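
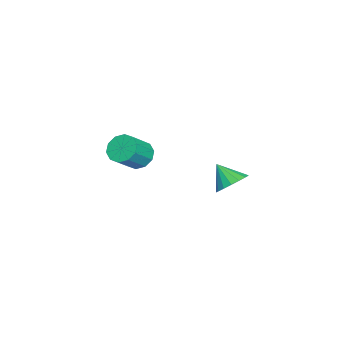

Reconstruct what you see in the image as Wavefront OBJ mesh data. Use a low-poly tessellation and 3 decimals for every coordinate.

v -1.135 -2.414 1.478
v -0.619 -2.019 1.168
v 0.25 -2.491 2.011
v -0.265 -2.886 2.322
v -0.802 -1.776 1.492
v 0.067 -2.247 2.336
v -1.112 -1.776 1.811
v -0.243 -2.248 2.655
v -1.431 -2.021 2.003
v -0.561 -2.492 2.847
v -1.636 -2.415 1.995
v -0.767 -2.887 2.838
v -1.65 -2.809 1.789
v -0.781 -3.281 2.632
v -1.467 -3.053 1.464
v -0.598 -3.524 2.308
v -1.157 -3.052 1.145
v -0.288 -3.524 1.989
v -0.839 -2.808 0.953
v 0.031 -3.279 1.797
v -0.633 -2.413 0.962
v 0.236 -2.885 1.805
v 3.609 2.327 3.41
v 4.033 2.656 3.89
v 3.271 1.653 4.17
v 3.736 2.828 3.911
v 3.409 2.886 3.817
v 3.128 2.816 3.629
v 2.958 2.633 3.392
v 2.937 2.381 3.159
v 3.069 2.116 2.983
v 3.326 1.899 2.905
v 3.647 1.78 2.943
v 3.96 1.787 3.088
v 4.192 1.917 3.307
v 4.291 2.141 3.549
v 4.233 2.407 3.76
f 2 1 5
f 2 5 3
f 3 5 6
f 3 6 4
f 5 1 7
f 5 7 6
f 6 7 8
f 6 8 4
f 7 1 9
f 7 9 8
f 8 9 10
f 8 10 4
f 9 1 11
f 9 11 10
f 10 11 12
f 10 12 4
f 11 1 13
f 11 13 12
f 12 13 14
f 12 14 4
f 13 1 15
f 13 15 14
f 14 15 16
f 14 16 4
f 15 1 17
f 15 17 16
f 16 17 18
f 16 18 4
f 17 1 19
f 17 19 18
f 18 19 20
f 18 20 4
f 19 1 21
f 19 21 20
f 20 21 22
f 20 22 4
f 21 1 2
f 21 2 22
f 22 2 3
f 22 3 4
f 24 23 26
f 24 26 25
f 26 23 27
f 26 27 25
f 27 23 28
f 27 28 25
f 28 23 29
f 28 29 25
f 29 23 30
f 29 30 25
f 30 23 31
f 30 31 25
f 31 23 32
f 31 32 25
f 32 23 33
f 32 33 25
f 33 23 34
f 33 34 25
f 34 23 35
f 34 35 25
f 35 23 36
f 35 36 25
f 36 23 37
f 36 37 25
f 37 23 24
f 37 24 25



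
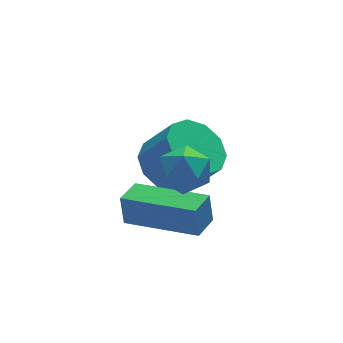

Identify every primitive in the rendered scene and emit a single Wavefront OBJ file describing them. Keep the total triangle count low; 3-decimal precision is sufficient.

v 2.791 1.291 -2.122
v 3.612 1.681 -2.396
v 4.231 1.139 -1.313
v 3.409 0.749 -1.038
v 3.337 2.064 -2.047
v 3.956 1.523 -0.964
v 2.853 2.152 -1.727
v 3.472 1.611 -0.643
v 2.345 1.912 -1.557
v 2.964 1.37 -0.474
v 2.008 1.433 -1.603
v 2.626 0.892 -0.52
v 1.969 0.901 -1.847
v 2.588 0.359 -0.764
v 2.244 0.517 -2.196
v 2.863 -0.024 -1.113
v 2.728 0.429 -2.517
v 3.347 -0.112 -1.433
v 3.236 0.67 -2.686
v 3.855 0.128 -1.603
v 3.574 1.148 -2.64
v 4.192 0.607 -1.557
v 2.549 -0.679 0.514
v 2.923 -0.826 -0.14
v 1.697 -1.534 0.22
v 2.071 -1.681 -0.434
v 2.383 -1.879 0.239
v 2.909 -1.35 0.421
v 1.711 -1.01 -0.341
v 2.237 -0.481 -0.159
v 2.405 -1.031 -0.668
v 2.82 -1.568 -0.31
v 1.8 -0.792 0.39
v 2.215 -1.329 0.748
v 0.884 -0.641 -2.143
v 0.853 -0.471 -1.27
v 1.488 -0.078 -2.231
v 1.457 0.091 -1.358
v 2.323 -2.131 -1.802
v 2.292 -1.962 -0.929
v 2.927 -1.569 -1.89
v 2.896 -1.399 -1.017
f 2 1 5
f 2 5 3
f 3 5 6
f 3 6 4
f 5 1 7
f 5 7 6
f 6 7 8
f 6 8 4
f 7 1 9
f 7 9 8
f 8 9 10
f 8 10 4
f 9 1 11
f 9 11 10
f 10 11 12
f 10 12 4
f 11 1 13
f 11 13 12
f 12 13 14
f 12 14 4
f 13 1 15
f 13 15 14
f 14 15 16
f 14 16 4
f 15 1 17
f 15 17 16
f 16 17 18
f 16 18 4
f 17 1 19
f 17 19 18
f 18 19 20
f 18 20 4
f 19 1 21
f 19 21 20
f 20 21 22
f 20 22 4
f 21 1 2
f 21 2 22
f 22 2 3
f 22 3 4
f 23 34 28
f 23 28 24
f 23 24 30
f 23 30 33
f 23 33 34
f 24 28 32
f 28 34 27
f 34 33 25
f 33 30 29
f 30 24 31
f 26 32 27
f 26 27 25
f 26 25 29
f 26 29 31
f 26 31 32
f 27 32 28
f 25 27 34
f 29 25 33
f 31 29 30
f 32 31 24
f 36 38 35
f 39 36 35
f 35 38 37
f 37 39 35
f 36 42 38
f 40 36 39
f 40 42 36
f 38 42 37
f 41 39 37
f 37 42 41
f 41 40 39
f 42 40 41



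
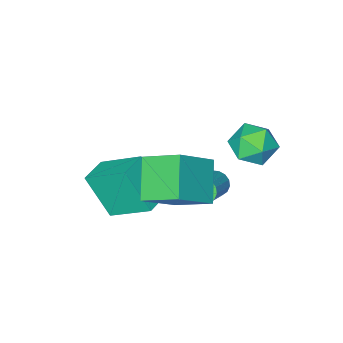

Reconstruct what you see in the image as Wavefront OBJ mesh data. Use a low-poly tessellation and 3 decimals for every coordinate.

v 2.462 -0.169 -0.447
v 1.501 -1.324 0.749
v 1.779 1.245 0.371
v 0.818 0.09 1.566
v 4.082 -0.15 0.874
v 3.121 -1.305 2.069
v 3.399 1.264 1.691
v 2.438 0.109 2.887
v -1.448 0.412 2.338
v -0.76 1.022 1.828
v -1.38 -0.722 1.072
v -0.692 -0.112 0.562
v -0.407 -0.598 1.45
v -0.449 0.103 2.232
v -1.691 0.197 0.668
v -1.733 0.898 1.45
v -0.91 0.889 0.796
v -0.116 0.398 1.28
v -2.024 -0.098 1.62
v -1.23 -0.589 2.104
v -0.991 -1.994 -2.737
v -0.646 -2.003 -3.252
v 0.556 -1.354 -2.458
v 0.211 -1.346 -1.943
v -0.782 -1.739 -3.262
v 0.42 -1.09 -2.468
v -0.966 -1.534 -3.151
v 0.236 -0.885 -2.357
v -1.155 -1.434 -2.946
v 0.047 -0.786 -2.152
v -1.307 -1.463 -2.692
v -0.105 -0.814 -1.899
v -1.387 -1.613 -2.449
v -0.184 -0.965 -1.655
v -1.375 -1.851 -2.272
v -0.173 -1.202 -1.478
v -1.276 -2.122 -2.201
v -0.074 -1.473 -1.407
v -1.112 -2.363 -2.253
v 0.091 -1.714 -1.459
v -0.919 -2.52 -2.416
v 0.283 -1.871 -1.622
v -0.744 -2.556 -2.652
v 0.459 -1.908 -1.858
v -0.625 -2.464 -2.908
v 0.578 -1.816 -2.114
v -0.589 -2.264 -3.125
v 0.613 -1.616 -2.331
v 2.312 -5.128 -1.757
v 1.529 -3.499 -0.592
v 1.929 -4.01 -3.577
v 1.147 -2.381 -2.411
v 3.473 -4.619 -1.689
v 2.691 -2.99 -0.523
v 3.091 -3.501 -3.508
v 2.308 -1.872 -2.343
f 2 4 1
f 5 2 1
f 1 4 3
f 3 5 1
f 2 8 4
f 6 2 5
f 6 8 2
f 4 8 3
f 7 5 3
f 3 8 7
f 7 6 5
f 8 6 7
f 9 20 14
f 9 14 10
f 9 10 16
f 9 16 19
f 9 19 20
f 10 14 18
f 14 20 13
f 20 19 11
f 19 16 15
f 16 10 17
f 12 18 13
f 12 13 11
f 12 11 15
f 12 15 17
f 12 17 18
f 13 18 14
f 11 13 20
f 15 11 19
f 17 15 16
f 18 17 10
f 22 21 25
f 22 25 23
f 23 25 26
f 23 26 24
f 25 21 27
f 25 27 26
f 26 27 28
f 26 28 24
f 27 21 29
f 27 29 28
f 28 29 30
f 28 30 24
f 29 21 31
f 29 31 30
f 30 31 32
f 30 32 24
f 31 21 33
f 31 33 32
f 32 33 34
f 32 34 24
f 33 21 35
f 33 35 34
f 34 35 36
f 34 36 24
f 35 21 37
f 35 37 36
f 36 37 38
f 36 38 24
f 37 21 39
f 37 39 38
f 38 39 40
f 38 40 24
f 39 21 41
f 39 41 40
f 40 41 42
f 40 42 24
f 41 21 43
f 41 43 42
f 42 43 44
f 42 44 24
f 43 21 45
f 43 45 44
f 44 45 46
f 44 46 24
f 45 21 47
f 45 47 46
f 46 47 48
f 46 48 24
f 47 21 22
f 47 22 48
f 48 22 23
f 48 23 24
f 50 52 49
f 53 50 49
f 49 52 51
f 51 53 49
f 50 56 52
f 54 50 53
f 54 56 50
f 52 56 51
f 55 53 51
f 51 56 55
f 55 54 53
f 56 54 55



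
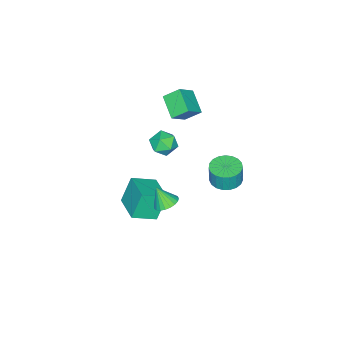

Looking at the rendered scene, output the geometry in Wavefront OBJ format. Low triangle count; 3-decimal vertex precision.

v -2.146 -2.237 4.304
v -2.686 -1.36 5.113
v -3.321 -2.071 3.339
v -3.861 -1.194 4.148
v -1.299 -0.966 3.492
v -1.839 -0.089 4.301
v -2.474 -0.8 2.527
v -3.014 0.077 3.336
v -2.786 -1.987 0.017
v -2.213 -1.422 0.627
v -1.447 -2.498 -0.767
v -0.874 -1.933 -0.157
v -1.351 -2.744 0.207
v -2.179 -2.429 0.692
v -1.481 -1.491 -0.832
v -2.309 -1.176 -0.347
v -1.407 -1.116 0.102
v -1.327 -1.89 0.745
v -2.333 -2.03 -0.885
v -2.253 -2.804 -0.242
v 1.018 -3.215 -4.513
v 0.222 -2.997 -2.669
v -0.257 -2.219 -5.181
v -1.052 -2.001 -3.337
v 2.212 -1.479 -4.203
v 1.417 -1.261 -2.359
v 0.938 -0.483 -4.871
v 0.142 -0.265 -3.027
v 2.451 1.379 -0.592
v 3.265 1.539 -0.569
v 2.549 0.701 0.652
v 3.133 1.815 -0.408
v 2.884 2.015 -0.279
v 2.559 2.105 -0.204
v 2.216 2.07 -0.196
v 1.913 1.915 -0.257
v 1.704 1.668 -0.376
v 1.623 1.371 -0.531
v 1.686 1.075 -0.698
v 1.881 0.832 -0.846
v 2.175 0.683 -0.95
v 2.516 0.655 -0.992
v 2.846 0.752 -0.965
v 3.108 0.958 -0.873
v 3.256 1.236 -0.733
v -2.475 2.357 -1.738
v -1.516 2.776 -1.822
v -1.406 2.803 -0.426
v -2.365 2.383 -0.342
v -1.77 3.131 -1.808
v -1.659 3.158 -0.413
v -2.145 3.352 -1.783
v -2.035 3.379 -0.388
v -2.578 3.402 -1.75
v -2.467 3.428 -0.354
v -2.992 3.27 -1.714
v -2.882 3.297 -0.319
v -3.318 2.981 -1.683
v -3.208 3.007 -0.288
v -3.498 2.583 -1.661
v -3.387 2.61 -0.266
v -3.5 2.147 -1.653
v -3.39 2.174 -0.257
v -3.326 1.747 -1.659
v -3.216 1.773 -0.263
v -3.005 1.452 -1.678
v -2.894 1.479 -0.283
v -2.592 1.313 -1.708
v -2.481 1.34 -0.313
v -2.158 1.356 -1.743
v -2.048 1.382 -0.348
v -1.78 1.571 -1.778
v -1.67 1.598 -0.382
v -1.522 1.922 -1.805
v -1.411 1.949 -0.409
v -1.428 2.348 -1.82
v -1.318 2.375 -0.425
f 2 4 1
f 5 2 1
f 1 4 3
f 3 5 1
f 2 8 4
f 6 2 5
f 6 8 2
f 4 8 3
f 7 5 3
f 3 8 7
f 7 6 5
f 8 6 7
f 9 20 14
f 9 14 10
f 9 10 16
f 9 16 19
f 9 19 20
f 10 14 18
f 14 20 13
f 20 19 11
f 19 16 15
f 16 10 17
f 12 18 13
f 12 13 11
f 12 11 15
f 12 15 17
f 12 17 18
f 13 18 14
f 11 13 20
f 15 11 19
f 17 15 16
f 18 17 10
f 22 24 21
f 25 22 21
f 21 24 23
f 23 25 21
f 22 28 24
f 26 22 25
f 26 28 22
f 24 28 23
f 27 25 23
f 23 28 27
f 27 26 25
f 28 26 27
f 30 29 32
f 30 32 31
f 32 29 33
f 32 33 31
f 33 29 34
f 33 34 31
f 34 29 35
f 34 35 31
f 35 29 36
f 35 36 31
f 36 29 37
f 36 37 31
f 37 29 38
f 37 38 31
f 38 29 39
f 38 39 31
f 39 29 40
f 39 40 31
f 40 29 41
f 40 41 31
f 41 29 42
f 41 42 31
f 42 29 43
f 42 43 31
f 43 29 44
f 43 44 31
f 44 29 45
f 44 45 31
f 45 29 30
f 45 30 31
f 47 46 50
f 47 50 48
f 48 50 51
f 48 51 49
f 50 46 52
f 50 52 51
f 51 52 53
f 51 53 49
f 52 46 54
f 52 54 53
f 53 54 55
f 53 55 49
f 54 46 56
f 54 56 55
f 55 56 57
f 55 57 49
f 56 46 58
f 56 58 57
f 57 58 59
f 57 59 49
f 58 46 60
f 58 60 59
f 59 60 61
f 59 61 49
f 60 46 62
f 60 62 61
f 61 62 63
f 61 63 49
f 62 46 64
f 62 64 63
f 63 64 65
f 63 65 49
f 64 46 66
f 64 66 65
f 65 66 67
f 65 67 49
f 66 46 68
f 66 68 67
f 67 68 69
f 67 69 49
f 68 46 70
f 68 70 69
f 69 70 71
f 69 71 49
f 70 46 72
f 70 72 71
f 71 72 73
f 71 73 49
f 72 46 74
f 72 74 73
f 73 74 75
f 73 75 49
f 74 46 76
f 74 76 75
f 75 76 77
f 75 77 49
f 76 46 47
f 76 47 77
f 77 47 48
f 77 48 49



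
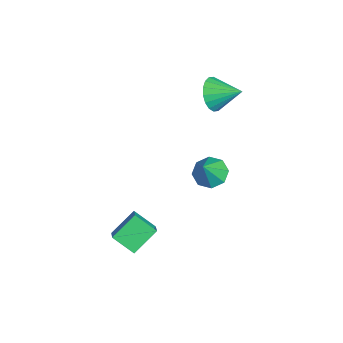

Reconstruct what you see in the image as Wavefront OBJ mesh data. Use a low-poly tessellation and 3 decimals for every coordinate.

v 1.946 -2.488 -3.484
v 1.314 -3.45 -2.705
v 1.336 -1.294 -2.504
v 0.704 -2.256 -1.725
v 2.936 -2.564 -2.775
v 2.304 -3.526 -1.996
v 2.326 -1.37 -1.795
v 1.694 -2.332 -1.016
v -3.429 2.231 -3.441
v -2.612 2.157 -3.959
v -2.551 1.689 -1.979
v -2.697 2.83 -3.658
v -3.211 3.153 -3.231
v -3.852 2.935 -2.926
v -4.246 2.306 -2.924
v -4.16 1.632 -3.224
v -3.647 1.31 -3.652
v -3.005 1.527 -3.957
v -3.144 2.285 3.28
v -2.599 2.431 2.419
v -2.416 3.575 3.96
v -2.975 2.682 2.345
v -3.385 2.855 2.457
v -3.747 2.914 2.732
v -3.99 2.849 3.115
v -4.065 2.672 3.531
v -3.958 2.419 3.898
v -3.689 2.139 4.142
v -3.313 1.888 4.215
v -2.903 1.715 4.104
v -2.541 1.655 3.829
v -2.299 1.721 3.445
v -2.223 1.897 3.029
v -2.331 2.151 2.663
f 2 4 1
f 5 2 1
f 1 4 3
f 3 5 1
f 2 8 4
f 6 2 5
f 6 8 2
f 4 8 3
f 7 5 3
f 3 8 7
f 7 6 5
f 8 6 7
f 10 9 12
f 10 12 11
f 12 9 13
f 12 13 11
f 13 9 14
f 13 14 11
f 14 9 15
f 14 15 11
f 15 9 16
f 15 16 11
f 16 9 17
f 16 17 11
f 17 9 18
f 17 18 11
f 18 9 10
f 18 10 11
f 20 19 22
f 20 22 21
f 22 19 23
f 22 23 21
f 23 19 24
f 23 24 21
f 24 19 25
f 24 25 21
f 25 19 26
f 25 26 21
f 26 19 27
f 26 27 21
f 27 19 28
f 27 28 21
f 28 19 29
f 28 29 21
f 29 19 30
f 29 30 21
f 30 19 31
f 30 31 21
f 31 19 32
f 31 32 21
f 32 19 33
f 32 33 21
f 33 19 34
f 33 34 21
f 34 19 20
f 34 20 21



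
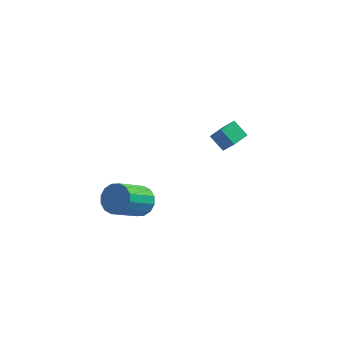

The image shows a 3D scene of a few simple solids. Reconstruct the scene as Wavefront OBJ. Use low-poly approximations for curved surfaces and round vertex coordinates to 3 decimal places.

v -3.369 -1.923 0.702
v -2.785 -2.518 0.606
v -3.766 -3.713 2.042
v -4.351 -3.117 2.138
v -2.633 -2.262 0.922
v -3.614 -3.457 2.358
v -2.679 -1.915 1.18
v -3.66 -3.11 2.616
v -2.909 -1.57 1.31
v -3.89 -2.764 2.746
v -3.263 -1.319 1.277
v -4.244 -2.514 2.713
v -3.646 -1.23 1.089
v -4.627 -2.425 2.525
v -3.954 -1.327 0.798
v -4.935 -2.522 2.234
v -4.106 -1.583 0.482
v -5.087 -2.778 1.918
v -4.06 -1.93 0.224
v -5.041 -3.125 1.66
v -3.83 -2.276 0.094
v -4.811 -3.47 1.53
v -3.476 -2.526 0.127
v -4.457 -3.721 1.563
v -3.093 -2.615 0.315
v -4.074 -3.81 1.751
v 0.687 2.448 1.136
v -0.024 2.955 1.719
v 0.09 3.003 -0.075
v -0.622 3.51 0.508
v 1.262 3.19 1.192
v 0.55 3.697 1.775
v 0.664 3.745 -0.019
v -0.047 4.252 0.564
f 2 1 5
f 2 5 3
f 3 5 6
f 3 6 4
f 5 1 7
f 5 7 6
f 6 7 8
f 6 8 4
f 7 1 9
f 7 9 8
f 8 9 10
f 8 10 4
f 9 1 11
f 9 11 10
f 10 11 12
f 10 12 4
f 11 1 13
f 11 13 12
f 12 13 14
f 12 14 4
f 13 1 15
f 13 15 14
f 14 15 16
f 14 16 4
f 15 1 17
f 15 17 16
f 16 17 18
f 16 18 4
f 17 1 19
f 17 19 18
f 18 19 20
f 18 20 4
f 19 1 21
f 19 21 20
f 20 21 22
f 20 22 4
f 21 1 23
f 21 23 22
f 22 23 24
f 22 24 4
f 23 1 25
f 23 25 24
f 24 25 26
f 24 26 4
f 25 1 2
f 25 2 26
f 26 2 3
f 26 3 4
f 28 30 27
f 31 28 27
f 27 30 29
f 29 31 27
f 28 34 30
f 32 28 31
f 32 34 28
f 30 34 29
f 33 31 29
f 29 34 33
f 33 32 31
f 34 32 33



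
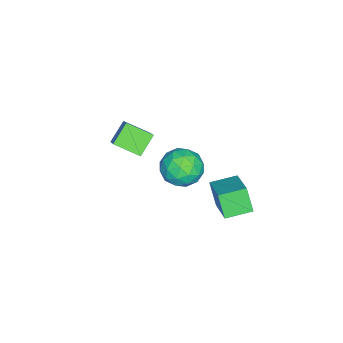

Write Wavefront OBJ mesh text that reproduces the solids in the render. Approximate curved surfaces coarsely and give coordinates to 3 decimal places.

v -0.14 1.587 -1.522
v -0.551 1.118 -0.381
v -0.888 2.649 -1.355
v -1.3 2.18 -0.214
v 1.36 2.5 -0.606
v 0.948 2.031 0.535
v 0.611 3.562 -0.439
v 0.2 3.093 0.702
v -1.08 -3.825 0.4
v -2.018 -3.551 1.179
v -1.193 -2.566 -0.179
v -2.131 -2.292 0.601
v -0.109 -3.288 1.379
v -1.047 -3.014 2.159
v -0.222 -2.029 0.801
v -1.16 -1.755 1.58
v 1.691 1.218 3.916
v 2.625 1.252 3.484
v 1.195 0.128 2.756
v 2.129 0.162 2.324
v 2.005 -0.277 3.248
v 2.312 0.397 3.965
v 1.508 0.983 2.275
v 1.815 1.657 2.992
v 2.513 1.107 2.47
v 2.82 0.329 3.071
v 1 1.051 3.169
v 1.307 0.273 3.77
v 2.202 1.331 3.802
v 1.618 0.049 2.438
v 1.545 -0.209 2.981
v 2.095 -0.189 2.727
v 2.017 0.828 4.084
v 2.566 0.848 3.83
v 2.202 -0.051 3.692
v 1.254 0.532 2.41
v 1.803 0.552 2.156
v 1.725 1.569 3.513
v 2.275 1.589 3.259
v 1.618 1.431 2.548
v 2.685 1.266 2.952
v 2.393 0.625 2.27
v 2.028 1.108 2.241
v 2.208 1.504 2.663
v 2.865 0.808 3.305
v 2.574 0.167 2.623
v 2.5 -0.091 3.166
v 2.681 0.305 3.587
v 2.799 0.723 2.709
v 1.246 1.213 3.617
v 0.955 0.572 2.935
v 1.139 1.075 2.653
v 1.32 1.471 3.074
v 1.427 0.755 3.97
v 1.135 0.114 3.288
v 1.612 -0.124 3.577
v 1.792 0.272 3.999
v 1.021 0.657 3.531
f 2 4 1
f 5 2 1
f 1 4 3
f 3 5 1
f 2 8 4
f 6 2 5
f 6 8 2
f 4 8 3
f 7 5 3
f 3 8 7
f 7 6 5
f 8 6 7
f 10 12 9
f 13 10 9
f 9 12 11
f 11 13 9
f 10 16 12
f 14 10 13
f 14 16 10
f 12 16 11
f 15 13 11
f 11 16 15
f 15 14 13
f 16 14 15
f 17 54 33
f 54 28 57
f 33 57 22
f 54 57 33
f 17 33 29
f 33 22 34
f 29 34 18
f 33 34 29
f 17 29 38
f 29 18 39
f 38 39 24
f 29 39 38
f 17 38 50
f 38 24 53
f 50 53 27
f 38 53 50
f 17 50 54
f 50 27 58
f 54 58 28
f 50 58 54
f 18 34 45
f 34 22 48
f 45 48 26
f 34 48 45
f 22 57 35
f 57 28 56
f 35 56 21
f 57 56 35
f 28 58 55
f 58 27 51
f 55 51 19
f 58 51 55
f 27 53 52
f 53 24 40
f 52 40 23
f 53 40 52
f 24 39 44
f 39 18 41
f 44 41 25
f 39 41 44
f 20 46 32
f 46 26 47
f 32 47 21
f 46 47 32
f 20 32 30
f 32 21 31
f 30 31 19
f 32 31 30
f 20 30 37
f 30 19 36
f 37 36 23
f 30 36 37
f 20 37 42
f 37 23 43
f 42 43 25
f 37 43 42
f 20 42 46
f 42 25 49
f 46 49 26
f 42 49 46
f 21 47 35
f 47 26 48
f 35 48 22
f 47 48 35
f 19 31 55
f 31 21 56
f 55 56 28
f 31 56 55
f 23 36 52
f 36 19 51
f 52 51 27
f 36 51 52
f 25 43 44
f 43 23 40
f 44 40 24
f 43 40 44
f 26 49 45
f 49 25 41
f 45 41 18
f 49 41 45



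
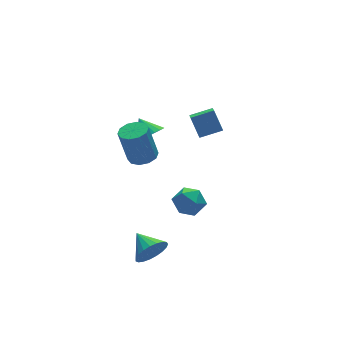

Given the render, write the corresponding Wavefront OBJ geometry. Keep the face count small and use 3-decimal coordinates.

v -2.089 0.21 0.027
v -1.381 0.39 0.141
v -1.742 0.651 1.967
v -2.451 0.47 1.853
v -1.61 0.773 0.041
v -1.971 1.034 1.867
v -2.023 0.941 -0.064
v -2.384 1.202 1.762
v -2.46 0.829 -0.135
v -2.822 1.09 1.691
v -2.757 0.481 -0.144
v -3.118 0.742 1.683
v -2.798 0.029 -0.087
v -3.159 0.29 1.739
v -2.569 -0.354 0.013
v -2.93 -0.093 1.839
v -2.156 -0.522 0.118
v -2.517 -0.261 1.944
v -1.718 -0.41 0.189
v -2.08 -0.149 2.015
v -1.422 -0.062 0.197
v -1.783 0.199 2.024
v -1.025 -1.378 -3.42
v -0.504 -0.704 -3.188
v -0.536 -2.136 -2.312
v -0.015 -1.462 -2.08
v -0.891 -1.392 -1.997
v -1.194 -0.923 -2.682
v 0.154 -1.917 -2.818
v -0.149 -1.448 -3.503
v 0.224 -1.037 -2.817
v -0.421 -0.712 -2.309
v -0.619 -2.128 -3.191
v -1.264 -1.803 -2.683
v 2.165 2.636 -1.981
v 1.695 1.649 -1.258
v 2.079 3.387 -1.01
v 1.609 2.4 -0.288
v 3.291 2.34 -1.652
v 2.821 1.353 -0.93
v 3.205 3.091 -0.682
v 2.735 2.104 0.041
v -3.69 -3.732 -3.159
v -3.289 -3.441 -3.874
v -3.83 -2.508 -2.741
v -3.635 -3.446 -3.979
v -3.991 -3.499 -3.941
v -4.295 -3.593 -3.768
v -4.494 -3.711 -3.49
v -4.554 -3.832 -3.154
v -4.464 -3.936 -2.82
v -4.241 -4.005 -2.543
v -3.922 -4.026 -2.374
v -3.563 -3.996 -2.34
v -3.226 -3.921 -2.447
v -2.969 -3.813 -2.678
v -2.837 -3.69 -2.991
v -2.852 -3.575 -3.334
v -3.012 -3.487 -3.646
v -0.97 1.62 0.071
v -0.412 1.367 0.521
v -1.17 2.42 0.769
v -0.252 1.584 0.317
v -0.234 1.809 0.065
v -0.362 1.996 -0.186
v -0.61 2.109 -0.386
v -0.93 2.125 -0.496
v -1.258 2.041 -0.493
v -1.528 1.873 -0.379
v -1.688 1.656 -0.175
v -1.706 1.431 0.077
v -1.579 1.244 0.328
v -1.33 1.131 0.528
v -1.011 1.115 0.638
v -0.683 1.2 0.635
f 2 1 5
f 2 5 3
f 3 5 6
f 3 6 4
f 5 1 7
f 5 7 6
f 6 7 8
f 6 8 4
f 7 1 9
f 7 9 8
f 8 9 10
f 8 10 4
f 9 1 11
f 9 11 10
f 10 11 12
f 10 12 4
f 11 1 13
f 11 13 12
f 12 13 14
f 12 14 4
f 13 1 15
f 13 15 14
f 14 15 16
f 14 16 4
f 15 1 17
f 15 17 16
f 16 17 18
f 16 18 4
f 17 1 19
f 17 19 18
f 18 19 20
f 18 20 4
f 19 1 21
f 19 21 20
f 20 21 22
f 20 22 4
f 21 1 2
f 21 2 22
f 22 2 3
f 22 3 4
f 23 34 28
f 23 28 24
f 23 24 30
f 23 30 33
f 23 33 34
f 24 28 32
f 28 34 27
f 34 33 25
f 33 30 29
f 30 24 31
f 26 32 27
f 26 27 25
f 26 25 29
f 26 29 31
f 26 31 32
f 27 32 28
f 25 27 34
f 29 25 33
f 31 29 30
f 32 31 24
f 36 38 35
f 39 36 35
f 35 38 37
f 37 39 35
f 36 42 38
f 40 36 39
f 40 42 36
f 38 42 37
f 41 39 37
f 37 42 41
f 41 40 39
f 42 40 41
f 44 43 46
f 44 46 45
f 46 43 47
f 46 47 45
f 47 43 48
f 47 48 45
f 48 43 49
f 48 49 45
f 49 43 50
f 49 50 45
f 50 43 51
f 50 51 45
f 51 43 52
f 51 52 45
f 52 43 53
f 52 53 45
f 53 43 54
f 53 54 45
f 54 43 55
f 54 55 45
f 55 43 56
f 55 56 45
f 56 43 57
f 56 57 45
f 57 43 58
f 57 58 45
f 58 43 59
f 58 59 45
f 59 43 44
f 59 44 45
f 61 60 63
f 61 63 62
f 63 60 64
f 63 64 62
f 64 60 65
f 64 65 62
f 65 60 66
f 65 66 62
f 66 60 67
f 66 67 62
f 67 60 68
f 67 68 62
f 68 60 69
f 68 69 62
f 69 60 70
f 69 70 62
f 70 60 71
f 70 71 62
f 71 60 72
f 71 72 62
f 72 60 73
f 72 73 62
f 73 60 74
f 73 74 62
f 74 60 75
f 74 75 62
f 75 60 61
f 75 61 62



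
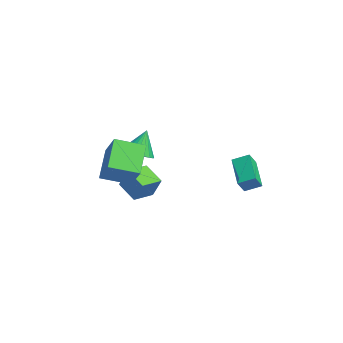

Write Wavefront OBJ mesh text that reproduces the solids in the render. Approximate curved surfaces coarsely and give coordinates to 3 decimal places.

v 3.564 -4.494 1.777
v 2.085 -3.889 3.201
v 3.753 -2.831 1.267
v 2.274 -2.225 2.691
v 4.886 -4.255 3.049
v 3.407 -3.649 4.473
v 5.075 -2.591 2.539
v 3.596 -1.986 3.963
v -0.328 -1.741 1.895
v 0.591 -1.941 2.169
v -0.672 -1.119 3.505
v 0.626 -1.56 2.029
v 0.495 -1.21 1.865
v 0.222 -0.952 1.707
v -0.146 -0.831 1.582
v -0.546 -0.867 1.51
v -0.908 -1.054 1.505
v -1.169 -1.36 1.568
v -1.286 -1.732 1.687
v -1.236 -2.105 1.842
v -1.03 -2.416 2.006
v -0.702 -2.61 2.151
v -0.31 -2.654 2.252
v 0.079 -2.54 2.291
v 0.398 -2.288 2.261
v -0.05 -1.981 -1.462
v -1.183 -2.598 -0.678
v -0.667 -0.803 -1.426
v -1.8 -1.421 -0.642
v 0.68 -1.639 -0.138
v -0.453 -2.257 0.646
v 0.063 -0.462 -0.102
v -1.07 -1.079 0.682
v 1.057 3.623 0.966
v 1.361 4.533 1.392
v 2.927 3.492 -0.088
v 3.231 4.402 0.338
v 1.449 3.138 1.722
v 1.753 4.048 2.148
v 3.319 3.007 0.668
v 3.623 3.917 1.094
f 2 4 1
f 5 2 1
f 1 4 3
f 3 5 1
f 2 8 4
f 6 2 5
f 6 8 2
f 4 8 3
f 7 5 3
f 3 8 7
f 7 6 5
f 8 6 7
f 10 9 12
f 10 12 11
f 12 9 13
f 12 13 11
f 13 9 14
f 13 14 11
f 14 9 15
f 14 15 11
f 15 9 16
f 15 16 11
f 16 9 17
f 16 17 11
f 17 9 18
f 17 18 11
f 18 9 19
f 18 19 11
f 19 9 20
f 19 20 11
f 20 9 21
f 20 21 11
f 21 9 22
f 21 22 11
f 22 9 23
f 22 23 11
f 23 9 24
f 23 24 11
f 24 9 25
f 24 25 11
f 25 9 10
f 25 10 11
f 27 29 26
f 30 27 26
f 26 29 28
f 28 30 26
f 27 33 29
f 31 27 30
f 31 33 27
f 29 33 28
f 32 30 28
f 28 33 32
f 32 31 30
f 33 31 32
f 35 37 34
f 38 35 34
f 34 37 36
f 36 38 34
f 35 41 37
f 39 35 38
f 39 41 35
f 37 41 36
f 40 38 36
f 36 41 40
f 40 39 38
f 41 39 40



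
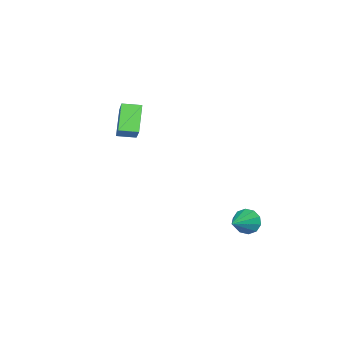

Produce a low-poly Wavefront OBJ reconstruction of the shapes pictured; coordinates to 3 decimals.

v -0.608 -4.061 2.659
v 0.409 -2.835 3.933
v 0.106 -3.522 1.569
v 1.123 -2.295 2.843
v -0.003 -4.665 2.757
v 1.014 -3.438 4.031
v 0.711 -4.125 1.667
v 1.728 -2.899 2.941
v -1.765 1.142 -2.37
v -1.568 1.424 -2.933
v -0.475 1.478 -1.75
v -1.751 1.71 -2.706
v -1.94 1.778 -2.351
v -2.061 1.604 -2.003
v -2.07 1.253 -1.795
v -1.962 0.86 -1.807
v -1.779 0.574 -2.033
v -1.59 0.506 -2.389
v -1.469 0.68 -2.737
v -1.46 1.031 -2.945
f 2 4 1
f 5 2 1
f 1 4 3
f 3 5 1
f 2 8 4
f 6 2 5
f 6 8 2
f 4 8 3
f 7 5 3
f 3 8 7
f 7 6 5
f 8 6 7
f 10 9 12
f 10 12 11
f 12 9 13
f 12 13 11
f 13 9 14
f 13 14 11
f 14 9 15
f 14 15 11
f 15 9 16
f 15 16 11
f 16 9 17
f 16 17 11
f 17 9 18
f 17 18 11
f 18 9 19
f 18 19 11
f 19 9 20
f 19 20 11
f 20 9 10
f 20 10 11



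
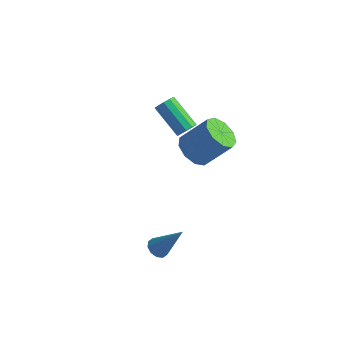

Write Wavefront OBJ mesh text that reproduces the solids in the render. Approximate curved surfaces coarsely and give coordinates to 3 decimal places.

v 1.699 0.781 0.879
v 2.048 1.038 1.234
v 0.61 1.555 2.276
v 0.261 1.299 1.921
v 1.955 1.267 0.991
v 0.516 1.784 2.033
v 1.764 1.31 0.706
v 0.325 1.827 1.748
v 1.548 1.151 0.487
v 0.11 1.669 1.528
v 1.39 0.851 0.418
v -0.048 1.369 1.459
v 1.35 0.525 0.524
v -0.088 1.042 1.566
v 1.444 0.296 0.767
v 0.005 0.813 1.809
v 1.635 0.253 1.052
v 0.196 0.77 2.094
v 1.85 0.411 1.272
v 0.412 0.929 2.313
v 2.008 0.711 1.341
v 0.57 1.229 2.382
v 1.52 1.833 -1.742
v 2.017 0.99 -1.794
v 3.177 1.584 -0.371
v 2.68 2.427 -0.318
v 2.29 1.443 -2.206
v 3.45 2.038 -0.783
v 2.202 2.079 -2.401
v 3.362 2.673 -0.977
v 1.796 2.599 -2.287
v 2.956 3.194 -0.863
v 1.26 2.761 -1.918
v 2.42 3.356 -0.494
v 0.846 2.488 -1.466
v 2.006 3.083 -0.043
v 0.747 1.909 -1.144
v 1.907 2.504 0.279
v 1.01 1.294 -1.101
v 2.17 1.889 0.322
v 1.512 0.931 -1.358
v 2.672 1.526 0.065
v 2.556 -3.849 -3.53
v 2.976 -4.144 -3.777
v 3.684 -3.571 -1.95
v 3.015 -3.805 -3.865
v 2.879 -3.483 -3.824
v 2.619 -3.3 -3.671
v 2.336 -3.327 -3.464
v 2.136 -3.553 -3.282
v 2.097 -3.892 -3.194
v 2.234 -4.215 -3.235
v 2.493 -4.397 -3.388
v 2.777 -4.37 -3.595
f 2 1 5
f 2 5 3
f 3 5 6
f 3 6 4
f 5 1 7
f 5 7 6
f 6 7 8
f 6 8 4
f 7 1 9
f 7 9 8
f 8 9 10
f 8 10 4
f 9 1 11
f 9 11 10
f 10 11 12
f 10 12 4
f 11 1 13
f 11 13 12
f 12 13 14
f 12 14 4
f 13 1 15
f 13 15 14
f 14 15 16
f 14 16 4
f 15 1 17
f 15 17 16
f 16 17 18
f 16 18 4
f 17 1 19
f 17 19 18
f 18 19 20
f 18 20 4
f 19 1 21
f 19 21 20
f 20 21 22
f 20 22 4
f 21 1 2
f 21 2 22
f 22 2 3
f 22 3 4
f 24 23 27
f 24 27 25
f 25 27 28
f 25 28 26
f 27 23 29
f 27 29 28
f 28 29 30
f 28 30 26
f 29 23 31
f 29 31 30
f 30 31 32
f 30 32 26
f 31 23 33
f 31 33 32
f 32 33 34
f 32 34 26
f 33 23 35
f 33 35 34
f 34 35 36
f 34 36 26
f 35 23 37
f 35 37 36
f 36 37 38
f 36 38 26
f 37 23 39
f 37 39 38
f 38 39 40
f 38 40 26
f 39 23 41
f 39 41 40
f 40 41 42
f 40 42 26
f 41 23 24
f 41 24 42
f 42 24 25
f 42 25 26
f 44 43 46
f 44 46 45
f 46 43 47
f 46 47 45
f 47 43 48
f 47 48 45
f 48 43 49
f 48 49 45
f 49 43 50
f 49 50 45
f 50 43 51
f 50 51 45
f 51 43 52
f 51 52 45
f 52 43 53
f 52 53 45
f 53 43 54
f 53 54 45
f 54 43 44
f 54 44 45



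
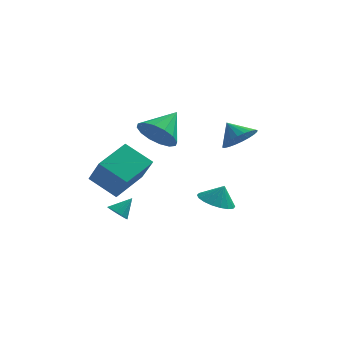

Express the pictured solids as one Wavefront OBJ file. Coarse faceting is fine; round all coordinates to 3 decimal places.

v -0.348 -3.334 3.295
v 0.16 -2.957 2.432
v 0.388 -2.106 4.265
v -0.32 -2.681 2.447
v -0.808 -2.58 2.69
v -1.172 -2.681 3.094
v -1.316 -2.957 3.553
v -1.201 -3.334 3.942
v -0.857 -3.711 4.158
v -0.377 -3.987 4.142
v 0.111 -4.088 3.9
v 0.475 -3.987 3.495
v 0.619 -3.711 3.037
v 0.504 -3.334 2.648
v -2.656 -0.689 -3.05
v -2.182 -1.049 -3.186
v -2.024 -0.151 -2.27
v -2.159 -0.776 -3.393
v -2.294 -0.475 -3.492
v -2.543 -0.243 -3.45
v -2.829 -0.152 -3.282
v -3.059 -0.232 -3.04
v -3.162 -0.457 -2.801
v -3.104 -0.756 -2.642
v -2.904 -1.034 -2.612
v -2.625 -1.202 -2.722
v -2.356 -1.208 -2.936
v -2.276 -3.013 -0.903
v -3.628 -2.594 0.002
v -1.342 -1.346 -0.28
v -2.694 -0.927 0.625
v -1.626 -3.893 0.475
v -2.978 -3.474 1.38
v -0.692 -2.226 1.098
v -2.044 -1.807 2.003
v 3.303 -2.486 2.898
v 3.863 -1.731 2.901
v 2.637 -1.994 3.682
v 3.622 -1.64 2.639
v 3.333 -1.678 2.417
v 3.039 -1.839 2.269
v 2.785 -2.098 2.216
v 2.61 -2.417 2.267
v 2.54 -2.745 2.413
v 2.587 -3.035 2.634
v 2.742 -3.24 2.895
v 2.983 -3.331 3.156
v 3.273 -3.293 3.378
v 3.567 -3.132 3.527
v 3.821 -2.873 3.58
v 3.996 -2.555 3.529
v 4.065 -2.226 3.382
v 4.019 -1.937 3.161
v 1.868 0.757 -2.606
v 2.773 0.835 -2.973
v 2.252 0.863 -1.634
v 2.636 1.249 -2.964
v 2.347 1.566 -2.883
v 1.963 1.722 -2.748
v 1.56 1.687 -2.585
v 1.218 1.468 -2.426
v 1.005 1.108 -2.302
v 0.962 0.679 -2.238
v 1.099 0.265 -2.248
v 1.389 -0.051 -2.328
v 1.773 -0.208 -2.463
v 2.176 -0.173 -2.626
v 2.517 0.046 -2.786
v 2.731 0.406 -2.909
f 2 1 4
f 2 4 3
f 4 1 5
f 4 5 3
f 5 1 6
f 5 6 3
f 6 1 7
f 6 7 3
f 7 1 8
f 7 8 3
f 8 1 9
f 8 9 3
f 9 1 10
f 9 10 3
f 10 1 11
f 10 11 3
f 11 1 12
f 11 12 3
f 12 1 13
f 12 13 3
f 13 1 14
f 13 14 3
f 14 1 2
f 14 2 3
f 16 15 18
f 16 18 17
f 18 15 19
f 18 19 17
f 19 15 20
f 19 20 17
f 20 15 21
f 20 21 17
f 21 15 22
f 21 22 17
f 22 15 23
f 22 23 17
f 23 15 24
f 23 24 17
f 24 15 25
f 24 25 17
f 25 15 26
f 25 26 17
f 26 15 27
f 26 27 17
f 27 15 16
f 27 16 17
f 29 31 28
f 32 29 28
f 28 31 30
f 30 32 28
f 29 35 31
f 33 29 32
f 33 35 29
f 31 35 30
f 34 32 30
f 30 35 34
f 34 33 32
f 35 33 34
f 37 36 39
f 37 39 38
f 39 36 40
f 39 40 38
f 40 36 41
f 40 41 38
f 41 36 42
f 41 42 38
f 42 36 43
f 42 43 38
f 43 36 44
f 43 44 38
f 44 36 45
f 44 45 38
f 45 36 46
f 45 46 38
f 46 36 47
f 46 47 38
f 47 36 48
f 47 48 38
f 48 36 49
f 48 49 38
f 49 36 50
f 49 50 38
f 50 36 51
f 50 51 38
f 51 36 52
f 51 52 38
f 52 36 53
f 52 53 38
f 53 36 37
f 53 37 38
f 55 54 57
f 55 57 56
f 57 54 58
f 57 58 56
f 58 54 59
f 58 59 56
f 59 54 60
f 59 60 56
f 60 54 61
f 60 61 56
f 61 54 62
f 61 62 56
f 62 54 63
f 62 63 56
f 63 54 64
f 63 64 56
f 64 54 65
f 64 65 56
f 65 54 66
f 65 66 56
f 66 54 67
f 66 67 56
f 67 54 68
f 67 68 56
f 68 54 69
f 68 69 56
f 69 54 55
f 69 55 56



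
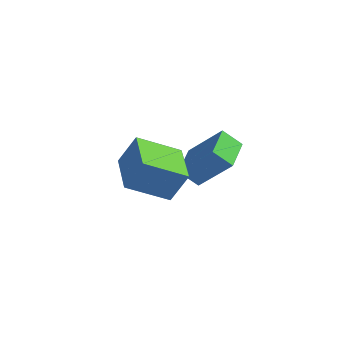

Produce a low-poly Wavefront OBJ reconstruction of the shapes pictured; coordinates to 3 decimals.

v -0.965 -1.435 0.378
v -2.443 -2.104 1.308
v -1.762 0.079 0.2
v -3.24 -0.59 1.13
v -0.42 -1.01 1.55
v -1.898 -1.679 2.48
v -1.217 0.504 1.372
v -2.695 -0.165 2.302
v -1.247 2.602 -2.902
v -2.045 2.57 -2.267
v -1.3 3.981 -2.9
v -2.098 3.949 -2.265
v 0.078 2.651 -1.235
v -0.72 2.619 -0.6
v 0.025 4.03 -1.233
v -0.773 3.998 -0.598
f 2 4 1
f 5 2 1
f 1 4 3
f 3 5 1
f 2 8 4
f 6 2 5
f 6 8 2
f 4 8 3
f 7 5 3
f 3 8 7
f 7 6 5
f 8 6 7
f 10 12 9
f 13 10 9
f 9 12 11
f 11 13 9
f 10 16 12
f 14 10 13
f 14 16 10
f 12 16 11
f 15 13 11
f 11 16 15
f 15 14 13
f 16 14 15



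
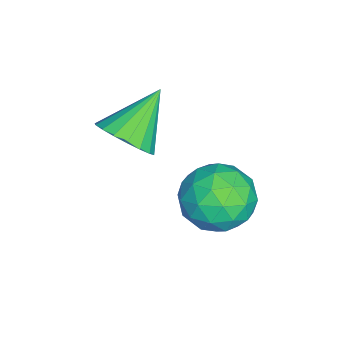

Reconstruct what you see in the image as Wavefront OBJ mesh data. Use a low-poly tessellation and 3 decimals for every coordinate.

v 0.334 -2.196 -0.225
v 0.714 -1.588 0.079
v 0.706 -2.912 0.741
v 1.086 -2.304 1.045
v 0.308 -2.308 1.029
v 0.078 -1.866 0.431
v 1.342 -2.634 0.389
v 1.112 -2.192 -0.209
v 1.337 -1.86 0.458
v 0.698 -1.658 0.853
v 0.722 -2.842 -0.033
v 0.083 -2.64 0.362
v 0.491 -1.829 -0.158
v 0.929 -2.671 0.978
v 0.471 -2.673 0.968
v 0.695 -2.316 1.147
v 0.118 -1.992 0.049
v 0.341 -1.635 0.228
v 0.102 -2.058 0.786
v 1.079 -2.865 0.592
v 1.302 -2.508 0.771
v 0.725 -2.184 -0.327
v 0.949 -1.827 -0.148
v 1.318 -2.442 0.034
v 1.081 -1.632 0.243
v 1.299 -2.052 0.812
v 1.45 -2.246 0.426
v 1.315 -1.986 0.075
v 0.705 -1.513 0.476
v 0.924 -1.934 1.044
v 0.467 -1.936 1.034
v 0.331 -1.676 0.683
v 1.071 -1.672 0.699
v 0.496 -2.566 -0.224
v 0.715 -2.987 0.344
v 1.089 -2.824 0.137
v 0.953 -2.564 -0.214
v 0.121 -2.448 0.008
v 0.339 -2.868 0.577
v 0.105 -2.514 0.745
v -0.03 -2.254 0.394
v 0.349 -2.828 0.121
v 0.712 -3.959 1.86
v 0.954 -4.298 2.332
v -0.112 -3.461 2.64
v 1.105 -4.062 2.341
v 1.179 -3.806 2.255
v 1.16 -3.58 2.09
v 1.052 -3.429 1.88
v 0.877 -3.383 1.666
v 0.669 -3.451 1.49
v 0.47 -3.62 1.387
v 0.319 -3.856 1.378
v 0.246 -4.112 1.465
v 0.265 -4.339 1.63
v 0.373 -4.49 1.84
v 0.548 -4.536 2.054
v 0.755 -4.467 2.23
f 1 38 17
f 38 12 41
f 17 41 6
f 38 41 17
f 1 17 13
f 17 6 18
f 13 18 2
f 17 18 13
f 1 13 22
f 13 2 23
f 22 23 8
f 13 23 22
f 1 22 34
f 22 8 37
f 34 37 11
f 22 37 34
f 1 34 38
f 34 11 42
f 38 42 12
f 34 42 38
f 2 18 29
f 18 6 32
f 29 32 10
f 18 32 29
f 6 41 19
f 41 12 40
f 19 40 5
f 41 40 19
f 12 42 39
f 42 11 35
f 39 35 3
f 42 35 39
f 11 37 36
f 37 8 24
f 36 24 7
f 37 24 36
f 8 23 28
f 23 2 25
f 28 25 9
f 23 25 28
f 4 30 16
f 30 10 31
f 16 31 5
f 30 31 16
f 4 16 14
f 16 5 15
f 14 15 3
f 16 15 14
f 4 14 21
f 14 3 20
f 21 20 7
f 14 20 21
f 4 21 26
f 21 7 27
f 26 27 9
f 21 27 26
f 4 26 30
f 26 9 33
f 30 33 10
f 26 33 30
f 5 31 19
f 31 10 32
f 19 32 6
f 31 32 19
f 3 15 39
f 15 5 40
f 39 40 12
f 15 40 39
f 7 20 36
f 20 3 35
f 36 35 11
f 20 35 36
f 9 27 28
f 27 7 24
f 28 24 8
f 27 24 28
f 10 33 29
f 33 9 25
f 29 25 2
f 33 25 29
f 44 43 46
f 44 46 45
f 46 43 47
f 46 47 45
f 47 43 48
f 47 48 45
f 48 43 49
f 48 49 45
f 49 43 50
f 49 50 45
f 50 43 51
f 50 51 45
f 51 43 52
f 51 52 45
f 52 43 53
f 52 53 45
f 53 43 54
f 53 54 45
f 54 43 55
f 54 55 45
f 55 43 56
f 55 56 45
f 56 43 57
f 56 57 45
f 57 43 58
f 57 58 45
f 58 43 44
f 58 44 45



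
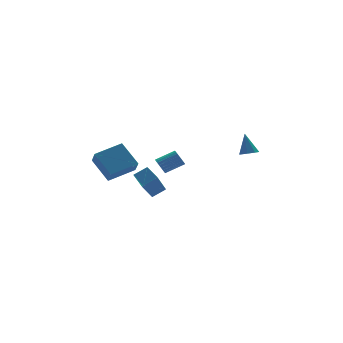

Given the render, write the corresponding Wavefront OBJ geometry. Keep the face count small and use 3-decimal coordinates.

v -1.78 3.389 -1.049
v -2.774 2.469 0.395
v -1.93 4.283 -0.583
v -2.924 3.363 0.861
v -0.996 3.277 -0.581
v -1.99 2.357 0.863
v -1.146 4.171 -0.115
v -2.14 3.251 1.329
v -4.607 2.677 1.462
v -4.965 3.906 2.61
v -4.384 3.488 0.663
v -4.743 4.717 1.811
v -2.957 2.703 1.949
v -3.316 3.932 3.097
v -2.735 3.514 1.15
v -3.093 4.743 2.298
v -1.253 3.456 1.147
v -0.965 3.685 0.738
v 0.1 3.393 1.324
v -0.187 3.164 1.733
v -0.991 3.852 0.87
v 0.074 3.56 1.455
v -1.057 3.959 1.043
v 0.008 3.668 1.629
v -1.153 3.99 1.233
v -0.088 3.698 1.818
v -1.264 3.939 1.409
v -0.199 3.648 1.995
v -1.373 3.815 1.546
v -0.308 3.523 2.131
v -1.464 3.636 1.622
v -0.399 3.344 2.207
v -1.523 3.429 1.626
v -0.458 3.138 2.211
v -1.54 3.227 1.556
v -0.475 2.935 2.142
v -1.514 3.06 1.425
v -0.449 2.768 2.01
v -1.448 2.952 1.251
v -0.383 2.661 1.837
v -1.352 2.922 1.062
v -0.287 2.63 1.647
v -1.241 2.972 0.885
v -0.176 2.681 1.471
v -1.132 3.097 0.749
v -0.067 2.805 1.334
v -1.041 3.276 0.673
v 0.024 2.984 1.258
v -0.982 3.482 0.669
v 0.083 3.191 1.254
v 3.627 2.224 1.667
v 4.182 2.29 1.628
v 3.653 2.776 2.953
v 3.966 2.631 1.485
v 3.551 2.734 1.449
v 3.181 2.538 1.541
v 3.073 2.158 1.706
v 3.289 1.817 1.848
v 3.703 1.714 1.884
v 4.073 1.91 1.793
f 2 4 1
f 5 2 1
f 1 4 3
f 3 5 1
f 2 8 4
f 6 2 5
f 6 8 2
f 4 8 3
f 7 5 3
f 3 8 7
f 7 6 5
f 8 6 7
f 10 12 9
f 13 10 9
f 9 12 11
f 11 13 9
f 10 16 12
f 14 10 13
f 14 16 10
f 12 16 11
f 15 13 11
f 11 16 15
f 15 14 13
f 16 14 15
f 18 17 21
f 18 21 19
f 19 21 22
f 19 22 20
f 21 17 23
f 21 23 22
f 22 23 24
f 22 24 20
f 23 17 25
f 23 25 24
f 24 25 26
f 24 26 20
f 25 17 27
f 25 27 26
f 26 27 28
f 26 28 20
f 27 17 29
f 27 29 28
f 28 29 30
f 28 30 20
f 29 17 31
f 29 31 30
f 30 31 32
f 30 32 20
f 31 17 33
f 31 33 32
f 32 33 34
f 32 34 20
f 33 17 35
f 33 35 34
f 34 35 36
f 34 36 20
f 35 17 37
f 35 37 36
f 36 37 38
f 36 38 20
f 37 17 39
f 37 39 38
f 38 39 40
f 38 40 20
f 39 17 41
f 39 41 40
f 40 41 42
f 40 42 20
f 41 17 43
f 41 43 42
f 42 43 44
f 42 44 20
f 43 17 45
f 43 45 44
f 44 45 46
f 44 46 20
f 45 17 47
f 45 47 46
f 46 47 48
f 46 48 20
f 47 17 49
f 47 49 48
f 48 49 50
f 48 50 20
f 49 17 18
f 49 18 50
f 50 18 19
f 50 19 20
f 52 51 54
f 52 54 53
f 54 51 55
f 54 55 53
f 55 51 56
f 55 56 53
f 56 51 57
f 56 57 53
f 57 51 58
f 57 58 53
f 58 51 59
f 58 59 53
f 59 51 60
f 59 60 53
f 60 51 52
f 60 52 53



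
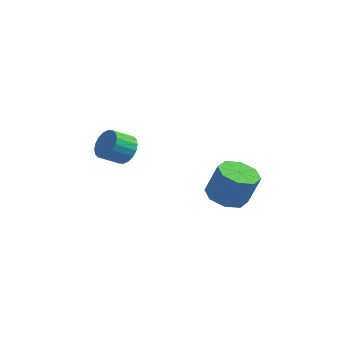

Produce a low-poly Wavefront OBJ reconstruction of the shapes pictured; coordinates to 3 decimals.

v 1.529 -0.363 0.143
v 2.484 -0.746 -0.151
v 3.066 -0.579 1.523
v 2.111 -0.197 1.817
v 2.44 0.069 -0.216
v 3.021 0.236 1.458
v 1.862 0.631 -0.072
v 2.443 0.798 1.603
v 1.089 0.61 0.199
v 1.67 0.777 1.873
v 0.574 0.019 0.437
v 1.156 0.186 2.111
v 0.619 -0.796 0.502
v 1.2 -0.629 2.176
v 1.197 -1.358 0.357
v 1.778 -1.191 2.032
v 1.97 -1.337 0.087
v 2.551 -1.17 1.761
v -3.385 -1.194 2.244
v -2.881 -1.814 1.926
v -3.491 -2.645 2.578
v -3.995 -2.026 2.896
v -2.693 -1.705 2.241
v -3.303 -2.536 2.893
v -2.642 -1.495 2.557
v -3.252 -2.326 3.209
v -2.738 -1.225 2.81
v -3.349 -2.056 3.462
v -2.963 -0.949 2.952
v -3.573 -1.78 3.604
v -3.271 -0.722 2.953
v -3.881 -1.553 3.605
v -3.601 -0.588 2.814
v -4.212 -1.419 3.466
v -3.889 -0.575 2.562
v -4.499 -1.406 3.214
v -4.077 -0.684 2.247
v -4.687 -1.515 2.899
v -4.128 -0.894 1.931
v -4.738 -1.725 2.583
v -4.031 -1.164 1.678
v -4.642 -1.995 2.33
v -3.807 -1.44 1.536
v -4.417 -2.271 2.188
v -3.499 -1.667 1.535
v -4.109 -2.498 2.187
v -3.168 -1.801 1.674
v -3.779 -2.632 2.326
f 2 1 5
f 2 5 3
f 3 5 6
f 3 6 4
f 5 1 7
f 5 7 6
f 6 7 8
f 6 8 4
f 7 1 9
f 7 9 8
f 8 9 10
f 8 10 4
f 9 1 11
f 9 11 10
f 10 11 12
f 10 12 4
f 11 1 13
f 11 13 12
f 12 13 14
f 12 14 4
f 13 1 15
f 13 15 14
f 14 15 16
f 14 16 4
f 15 1 17
f 15 17 16
f 16 17 18
f 16 18 4
f 17 1 2
f 17 2 18
f 18 2 3
f 18 3 4
f 20 19 23
f 20 23 21
f 21 23 24
f 21 24 22
f 23 19 25
f 23 25 24
f 24 25 26
f 24 26 22
f 25 19 27
f 25 27 26
f 26 27 28
f 26 28 22
f 27 19 29
f 27 29 28
f 28 29 30
f 28 30 22
f 29 19 31
f 29 31 30
f 30 31 32
f 30 32 22
f 31 19 33
f 31 33 32
f 32 33 34
f 32 34 22
f 33 19 35
f 33 35 34
f 34 35 36
f 34 36 22
f 35 19 37
f 35 37 36
f 36 37 38
f 36 38 22
f 37 19 39
f 37 39 38
f 38 39 40
f 38 40 22
f 39 19 41
f 39 41 40
f 40 41 42
f 40 42 22
f 41 19 43
f 41 43 42
f 42 43 44
f 42 44 22
f 43 19 45
f 43 45 44
f 44 45 46
f 44 46 22
f 45 19 47
f 45 47 46
f 46 47 48
f 46 48 22
f 47 19 20
f 47 20 48
f 48 20 21
f 48 21 22



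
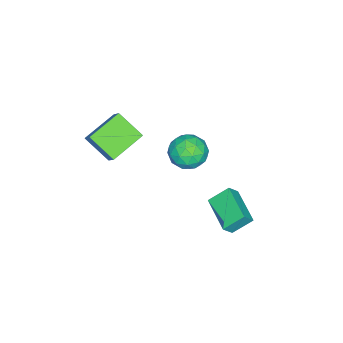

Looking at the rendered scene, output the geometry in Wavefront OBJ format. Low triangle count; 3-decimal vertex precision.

v -1.335 1.76 -1.636
v -0.514 1.213 -2.084
v -1.406 0.587 -0.336
v -0.585 0.04 -0.784
v -0.412 1.015 -0.346
v -0.368 1.74 -1.149
v -1.552 0.06 -1.271
v -1.508 0.785 -2.074
v -0.648 0.163 -1.858
v 0.057 0.753 -1.286
v -1.977 1.047 -1.134
v -1.272 1.637 -0.562
v -0.918 1.589 -1.974
v -1.002 0.211 -0.446
v -0.9 0.784 -0.188
v -0.418 0.463 -0.451
v -0.832 1.899 -1.425
v -0.349 1.578 -1.688
v -0.29 1.462 -0.666
v -1.571 0.222 -0.732
v -1.088 -0.099 -0.995
v -1.502 1.337 -1.969
v -1.02 1.016 -2.232
v -1.63 0.338 -1.754
v -0.514 0.651 -2.104
v -0.556 -0.039 -1.34
v -1.125 -0.027 -1.627
v -1.099 0.399 -2.099
v -0.1 0.998 -1.768
v -0.142 0.309 -1.004
v -0.04 0.882 -0.747
v -0.014 1.308 -1.219
v -0.179 0.381 -1.636
v -1.778 1.491 -1.416
v -1.82 0.802 -0.652
v -1.906 0.492 -1.201
v -1.88 0.918 -1.673
v -1.364 1.839 -1.08
v -1.406 1.149 -0.316
v -0.821 1.401 -0.321
v -0.795 1.827 -0.793
v -1.741 1.419 -0.784
v -0.508 2.723 -4.322
v -1.151 3.549 -3.502
v 0.831 4.166 -4.727
v 0.188 4.993 -3.907
v -0.008 2.447 -3.653
v -0.651 3.274 -2.833
v 1.331 3.891 -4.058
v 0.688 4.717 -3.238
v 2.257 -1.807 -0.112
v 2.094 -3.177 0.916
v 0.522 -1.123 0.525
v 0.359 -2.492 1.553
v 2.801 -1.228 0.747
v 2.638 -2.597 1.775
v 1.066 -0.543 1.384
v 0.903 -1.913 2.412
f 1 38 17
f 38 12 41
f 17 41 6
f 38 41 17
f 1 17 13
f 17 6 18
f 13 18 2
f 17 18 13
f 1 13 22
f 13 2 23
f 22 23 8
f 13 23 22
f 1 22 34
f 22 8 37
f 34 37 11
f 22 37 34
f 1 34 38
f 34 11 42
f 38 42 12
f 34 42 38
f 2 18 29
f 18 6 32
f 29 32 10
f 18 32 29
f 6 41 19
f 41 12 40
f 19 40 5
f 41 40 19
f 12 42 39
f 42 11 35
f 39 35 3
f 42 35 39
f 11 37 36
f 37 8 24
f 36 24 7
f 37 24 36
f 8 23 28
f 23 2 25
f 28 25 9
f 23 25 28
f 4 30 16
f 30 10 31
f 16 31 5
f 30 31 16
f 4 16 14
f 16 5 15
f 14 15 3
f 16 15 14
f 4 14 21
f 14 3 20
f 21 20 7
f 14 20 21
f 4 21 26
f 21 7 27
f 26 27 9
f 21 27 26
f 4 26 30
f 26 9 33
f 30 33 10
f 26 33 30
f 5 31 19
f 31 10 32
f 19 32 6
f 31 32 19
f 3 15 39
f 15 5 40
f 39 40 12
f 15 40 39
f 7 20 36
f 20 3 35
f 36 35 11
f 20 35 36
f 9 27 28
f 27 7 24
f 28 24 8
f 27 24 28
f 10 33 29
f 33 9 25
f 29 25 2
f 33 25 29
f 44 46 43
f 47 44 43
f 43 46 45
f 45 47 43
f 44 50 46
f 48 44 47
f 48 50 44
f 46 50 45
f 49 47 45
f 45 50 49
f 49 48 47
f 50 48 49
f 52 54 51
f 55 52 51
f 51 54 53
f 53 55 51
f 52 58 54
f 56 52 55
f 56 58 52
f 54 58 53
f 57 55 53
f 53 58 57
f 57 56 55
f 58 56 57



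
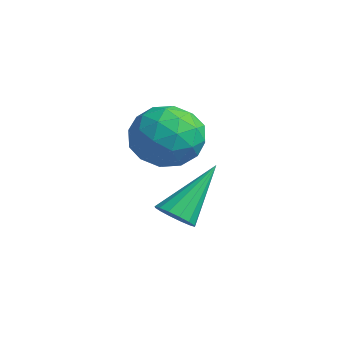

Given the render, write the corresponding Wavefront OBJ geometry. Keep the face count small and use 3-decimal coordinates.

v 0.33 -3.545 0.348
v 1.208 -3.056 0.877
v 1.472 -4.764 -0.417
v 2.35 -4.275 0.112
v 1.574 -4.848 0.711
v 0.868 -4.095 1.184
v 1.812 -3.725 -0.724
v 1.106 -2.972 -0.251
v 2.123 -3.167 0.215
v 1.976 -3.861 1.102
v 0.704 -3.959 -0.642
v 0.557 -4.653 0.245
v 0.669 -3.193 0.68
v 2.011 -4.627 -0.22
v 1.555 -4.964 0.132
v 2.071 -4.676 0.443
v 0.469 -3.804 0.86
v 0.985 -3.517 1.171
v 1.2 -4.57 1.073
v 1.695 -4.303 -0.711
v 2.211 -4.016 -0.4
v 0.609 -3.144 0.017
v 1.125 -2.856 0.328
v 1.48 -3.25 -0.613
v 1.723 -2.971 0.602
v 2.394 -3.688 0.152
v 2.078 -3.364 -0.339
v 1.663 -2.922 -0.061
v 1.636 -3.379 1.123
v 2.307 -4.096 0.673
v 1.851 -4.433 1.025
v 1.436 -3.99 1.303
v 2.174 -3.444 0.734
v 0.373 -3.724 -0.213
v 1.044 -4.441 -0.663
v 1.244 -3.83 -0.843
v 0.829 -3.387 -0.565
v 0.286 -4.132 0.308
v 0.957 -4.849 -0.142
v 1.017 -4.898 0.521
v 0.602 -4.456 0.799
v 0.506 -4.376 -0.274
v 1.46 -3.736 -2.788
v 2.112 -3.642 -2.748
v 1.16 -2.304 -1.212
v 2.004 -3.413 -2.977
v 1.75 -3.27 -3.156
v 1.418 -3.252 -3.235
v 1.098 -3.363 -3.195
v 0.874 -3.574 -3.046
v 0.808 -3.829 -2.828
v 0.916 -4.058 -2.599
v 1.17 -4.201 -2.421
v 1.502 -4.219 -2.341
v 1.823 -4.108 -2.381
v 2.046 -3.897 -2.53
f 1 38 17
f 38 12 41
f 17 41 6
f 38 41 17
f 1 17 13
f 17 6 18
f 13 18 2
f 17 18 13
f 1 13 22
f 13 2 23
f 22 23 8
f 13 23 22
f 1 22 34
f 22 8 37
f 34 37 11
f 22 37 34
f 1 34 38
f 34 11 42
f 38 42 12
f 34 42 38
f 2 18 29
f 18 6 32
f 29 32 10
f 18 32 29
f 6 41 19
f 41 12 40
f 19 40 5
f 41 40 19
f 12 42 39
f 42 11 35
f 39 35 3
f 42 35 39
f 11 37 36
f 37 8 24
f 36 24 7
f 37 24 36
f 8 23 28
f 23 2 25
f 28 25 9
f 23 25 28
f 4 30 16
f 30 10 31
f 16 31 5
f 30 31 16
f 4 16 14
f 16 5 15
f 14 15 3
f 16 15 14
f 4 14 21
f 14 3 20
f 21 20 7
f 14 20 21
f 4 21 26
f 21 7 27
f 26 27 9
f 21 27 26
f 4 26 30
f 26 9 33
f 30 33 10
f 26 33 30
f 5 31 19
f 31 10 32
f 19 32 6
f 31 32 19
f 3 15 39
f 15 5 40
f 39 40 12
f 15 40 39
f 7 20 36
f 20 3 35
f 36 35 11
f 20 35 36
f 9 27 28
f 27 7 24
f 28 24 8
f 27 24 28
f 10 33 29
f 33 9 25
f 29 25 2
f 33 25 29
f 44 43 46
f 44 46 45
f 46 43 47
f 46 47 45
f 47 43 48
f 47 48 45
f 48 43 49
f 48 49 45
f 49 43 50
f 49 50 45
f 50 43 51
f 50 51 45
f 51 43 52
f 51 52 45
f 52 43 53
f 52 53 45
f 53 43 54
f 53 54 45
f 54 43 55
f 54 55 45
f 55 43 56
f 55 56 45
f 56 43 44
f 56 44 45



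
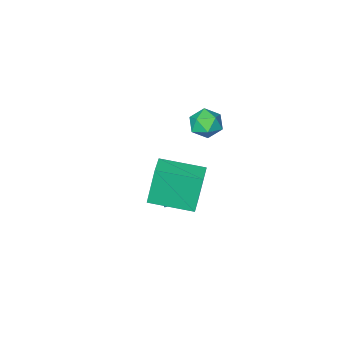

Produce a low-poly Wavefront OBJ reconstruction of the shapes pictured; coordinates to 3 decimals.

v 2.903 0.614 -1.109
v 2.489 0.605 0.847
v 1.404 1.992 -1.42
v 0.991 1.984 0.537
v 3.609 1.416 -0.957
v 3.196 1.408 1
v 2.111 2.795 -1.267
v 1.697 2.786 0.689
v 1.081 0.307 -2.552
v 1.792 0.937 -2.126
v 1.579 -0.987 -1.468
v 1.445 1.011 -1.878
v 1.036 0.964 -1.746
v 0.634 0.803 -1.754
v 0.31 0.557 -1.9
v 0.12 0.267 -2.158
v 0.095 -0.015 -2.485
v 0.241 -0.242 -2.823
v 0.533 -0.374 -3.114
v 0.919 -0.388 -3.308
v 1.333 -0.282 -3.371
v 1.704 -0.074 -3.293
v 1.967 0.2 -3.086
v 2.077 0.493 -2.787
v 2.015 0.753 -2.447
v 0.336 2.17 2.914
v 0.893 1.908 2.405
v 0.607 1.192 3.715
v 1.164 0.93 3.206
v 1.277 1.613 3.604
v 1.11 2.218 3.109
v 0.39 0.882 3.011
v 0.223 1.487 2.516
v 0.926 1.111 2.465
v 1.475 1.563 2.831
v 0.025 1.537 3.289
v 0.574 1.989 3.655
f 2 4 1
f 5 2 1
f 1 4 3
f 3 5 1
f 2 8 4
f 6 2 5
f 6 8 2
f 4 8 3
f 7 5 3
f 3 8 7
f 7 6 5
f 8 6 7
f 10 9 12
f 10 12 11
f 12 9 13
f 12 13 11
f 13 9 14
f 13 14 11
f 14 9 15
f 14 15 11
f 15 9 16
f 15 16 11
f 16 9 17
f 16 17 11
f 17 9 18
f 17 18 11
f 18 9 19
f 18 19 11
f 19 9 20
f 19 20 11
f 20 9 21
f 20 21 11
f 21 9 22
f 21 22 11
f 22 9 23
f 22 23 11
f 23 9 24
f 23 24 11
f 24 9 25
f 24 25 11
f 25 9 10
f 25 10 11
f 26 37 31
f 26 31 27
f 26 27 33
f 26 33 36
f 26 36 37
f 27 31 35
f 31 37 30
f 37 36 28
f 36 33 32
f 33 27 34
f 29 35 30
f 29 30 28
f 29 28 32
f 29 32 34
f 29 34 35
f 30 35 31
f 28 30 37
f 32 28 36
f 34 32 33
f 35 34 27



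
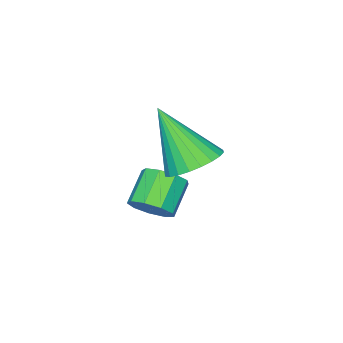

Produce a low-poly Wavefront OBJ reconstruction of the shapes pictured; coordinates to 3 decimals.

v -0.189 -0.827 -2.746
v 0.27 -1.154 -2.314
v -0.652 -1.401 -1.522
v -1.111 -1.073 -1.954
v 0.241 -0.683 -2.2
v -0.681 -0.93 -1.408
v 0.012 -0.279 -2.341
v -0.91 -0.526 -1.55
v -0.312 -0.131 -2.672
v -1.234 -0.378 -1.88
v -0.578 -0.309 -3.037
v -1.5 -0.556 -2.246
v -0.662 -0.729 -3.266
v -1.584 -0.976 -2.475
v -0.525 -1.195 -3.252
v -1.447 -1.441 -2.46
v -0.231 -1.488 -3
v -1.152 -1.735 -2.209
v 0.083 -1.472 -2.63
v -0.839 -1.719 -1.838
v -0.508 0.464 -0.465
v -0.007 1.121 -0.084
v -0.352 -0.704 1.345
v -0.335 1.222 0.009
v -0.689 1.206 0.03
v -1.015 1.078 -0.025
v -1.265 0.857 -0.146
v -1.399 0.576 -0.316
v -1.398 0.277 -0.509
v -1.261 0.008 -0.695
v -1.009 -0.193 -0.846
v -0.682 -0.293 -0.939
v -0.328 -0.278 -0.96
v -0.001 -0.15 -0.905
v 0.248 0.072 -0.784
v 0.383 0.353 -0.614
v 0.381 0.651 -0.421
v 0.245 0.921 -0.235
f 2 1 5
f 2 5 3
f 3 5 6
f 3 6 4
f 5 1 7
f 5 7 6
f 6 7 8
f 6 8 4
f 7 1 9
f 7 9 8
f 8 9 10
f 8 10 4
f 9 1 11
f 9 11 10
f 10 11 12
f 10 12 4
f 11 1 13
f 11 13 12
f 12 13 14
f 12 14 4
f 13 1 15
f 13 15 14
f 14 15 16
f 14 16 4
f 15 1 17
f 15 17 16
f 16 17 18
f 16 18 4
f 17 1 19
f 17 19 18
f 18 19 20
f 18 20 4
f 19 1 2
f 19 2 20
f 20 2 3
f 20 3 4
f 22 21 24
f 22 24 23
f 24 21 25
f 24 25 23
f 25 21 26
f 25 26 23
f 26 21 27
f 26 27 23
f 27 21 28
f 27 28 23
f 28 21 29
f 28 29 23
f 29 21 30
f 29 30 23
f 30 21 31
f 30 31 23
f 31 21 32
f 31 32 23
f 32 21 33
f 32 33 23
f 33 21 34
f 33 34 23
f 34 21 35
f 34 35 23
f 35 21 36
f 35 36 23
f 36 21 37
f 36 37 23
f 37 21 38
f 37 38 23
f 38 21 22
f 38 22 23



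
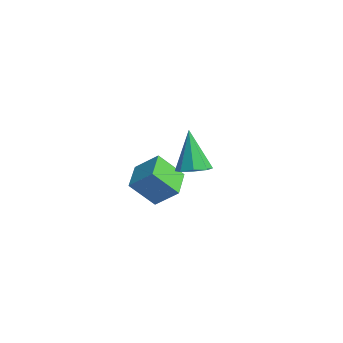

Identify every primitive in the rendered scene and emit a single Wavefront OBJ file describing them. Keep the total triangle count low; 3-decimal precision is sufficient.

v 1.964 0.889 0.972
v 2.633 0.626 1.185
v 1.356 0.911 2.908
v 2.616 1.199 1.172
v 2.217 1.591 1.043
v 1.669 1.571 0.871
v 1.294 1.151 0.759
v 1.311 0.578 0.771
v 1.711 0.186 0.9
v 2.258 0.206 1.072
v -4.009 1.731 -2.562
v -4.239 0.636 -1.363
v -3.266 2.524 -1.696
v -3.496 1.429 -0.497
v -2.684 0.971 -3.003
v -2.914 -0.124 -1.804
v -1.941 1.764 -2.137
v -2.171 0.669 -0.938
f 2 1 4
f 2 4 3
f 4 1 5
f 4 5 3
f 5 1 6
f 5 6 3
f 6 1 7
f 6 7 3
f 7 1 8
f 7 8 3
f 8 1 9
f 8 9 3
f 9 1 10
f 9 10 3
f 10 1 2
f 10 2 3
f 12 14 11
f 15 12 11
f 11 14 13
f 13 15 11
f 12 18 14
f 16 12 15
f 16 18 12
f 14 18 13
f 17 15 13
f 13 18 17
f 17 16 15
f 18 16 17



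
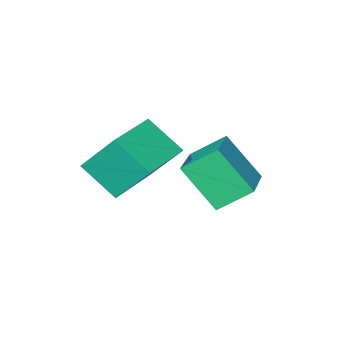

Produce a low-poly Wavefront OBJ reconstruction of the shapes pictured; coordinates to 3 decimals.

v -1.887 -1.257 -2.497
v -1.363 -2.455 -1.442
v -2.472 -0.213 -1.021
v -1.948 -1.411 0.034
v 0.028 -0.329 -2.394
v 0.552 -1.527 -1.339
v -0.557 0.715 -0.918
v -0.033 -0.483 0.137
v -4.753 0.922 -2.479
v -4.177 -0.219 -0.941
v -3.401 2.29 -1.97
v -2.825 1.149 -0.432
v -3.775 0.271 -3.328
v -3.199 -0.87 -1.79
v -2.423 1.639 -2.819
v -1.847 0.498 -1.281
f 2 4 1
f 5 2 1
f 1 4 3
f 3 5 1
f 2 8 4
f 6 2 5
f 6 8 2
f 4 8 3
f 7 5 3
f 3 8 7
f 7 6 5
f 8 6 7
f 10 12 9
f 13 10 9
f 9 12 11
f 11 13 9
f 10 16 12
f 14 10 13
f 14 16 10
f 12 16 11
f 15 13 11
f 11 16 15
f 15 14 13
f 16 14 15



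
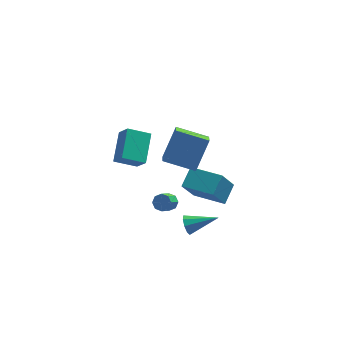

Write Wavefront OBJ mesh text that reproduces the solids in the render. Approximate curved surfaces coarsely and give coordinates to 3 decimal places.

v 0.738 1.38 -2.899
v 1.058 0.975 -3.06
v 0.602 0.336 -2.362
v 0.282 0.74 -2.201
v 1.223 1.195 -2.751
v 0.768 0.556 -2.053
v 1.104 1.522 -2.529
v 0.649 0.883 -1.831
v 0.771 1.766 -2.523
v 0.315 1.127 -1.826
v 0.418 1.784 -2.738
v -0.038 1.145 -2.04
v 0.252 1.564 -3.047
v -0.203 0.925 -2.349
v 0.371 1.237 -3.269
v -0.084 0.598 -2.571
v 0.705 0.993 -3.274
v 0.249 0.354 -2.577
v 3.861 1.98 -4.079
v 3.114 1.314 -2.441
v 2.282 3.13 -4.331
v 1.535 2.464 -2.693
v 4.465 2.956 -3.407
v 3.718 2.29 -1.769
v 2.886 4.106 -3.659
v 2.139 3.44 -2.021
v 1.881 -1.092 2.373
v 0.214 -0.61 2.922
v 1.958 -0.315 1.924
v 0.291 0.166 2.474
v 2.669 -0.226 4.006
v 1.002 0.255 4.556
v 2.746 0.55 3.558
v 1.079 1.032 4.107
v -2.194 1.26 1.22
v -1.757 2.848 2.127
v -0.956 1.24 0.658
v -0.519 2.827 1.565
v -1.781 0.613 2.155
v -1.344 2.2 3.062
v -0.543 0.592 1.593
v -0.106 2.18 2.5
v 1.575 0.119 -3.734
v 1.794 0.388 -4.259
v 3.245 -0.019 -3.106
v 1.708 0.69 -3.964
v 1.559 0.724 -3.561
v 1.418 0.475 -3.239
v 1.35 0.06 -3.148
v 1.387 -0.329 -3.331
v 1.512 -0.508 -3.703
v 1.666 -0.394 -4.089
v 1.777 -0.04 -4.309
f 2 1 5
f 2 5 3
f 3 5 6
f 3 6 4
f 5 1 7
f 5 7 6
f 6 7 8
f 6 8 4
f 7 1 9
f 7 9 8
f 8 9 10
f 8 10 4
f 9 1 11
f 9 11 10
f 10 11 12
f 10 12 4
f 11 1 13
f 11 13 12
f 12 13 14
f 12 14 4
f 13 1 15
f 13 15 14
f 14 15 16
f 14 16 4
f 15 1 17
f 15 17 16
f 16 17 18
f 16 18 4
f 17 1 2
f 17 2 18
f 18 2 3
f 18 3 4
f 20 22 19
f 23 20 19
f 19 22 21
f 21 23 19
f 20 26 22
f 24 20 23
f 24 26 20
f 22 26 21
f 25 23 21
f 21 26 25
f 25 24 23
f 26 24 25
f 28 30 27
f 31 28 27
f 27 30 29
f 29 31 27
f 28 34 30
f 32 28 31
f 32 34 28
f 30 34 29
f 33 31 29
f 29 34 33
f 33 32 31
f 34 32 33
f 36 38 35
f 39 36 35
f 35 38 37
f 37 39 35
f 36 42 38
f 40 36 39
f 40 42 36
f 38 42 37
f 41 39 37
f 37 42 41
f 41 40 39
f 42 40 41
f 44 43 46
f 44 46 45
f 46 43 47
f 46 47 45
f 47 43 48
f 47 48 45
f 48 43 49
f 48 49 45
f 49 43 50
f 49 50 45
f 50 43 51
f 50 51 45
f 51 43 52
f 51 52 45
f 52 43 53
f 52 53 45
f 53 43 44
f 53 44 45



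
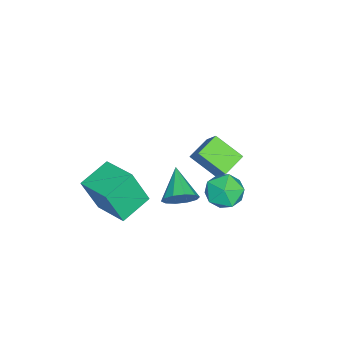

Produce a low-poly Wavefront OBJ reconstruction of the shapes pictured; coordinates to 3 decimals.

v 1.939 3.194 2.606
v 2.926 2.972 3.022
v 1.254 1.828 3.498
v 2.241 1.606 3.914
v 1.71 2.511 4.222
v 2.133 3.355 3.67
v 2.047 1.445 2.85
v 2.47 2.289 2.298
v 2.992 1.891 3.173
v 2.784 2.549 4.02
v 1.396 2.251 2.5
v 1.188 2.909 3.347
v -0.145 -0.305 -0.364
v 0.377 -0.998 0.023
v -1.695 -0.955 0.564
v 0.397 -0.534 0.382
v 0.21 0.018 0.456
v -0.112 0.446 0.216
v -0.447 0.587 -0.245
v -0.667 0.387 -0.751
v -0.687 -0.077 -1.11
v -0.5 -0.629 -1.184
v -0.177 -1.057 -0.944
v 0.158 -1.198 -0.483
v 1.333 -4.03 -0.535
v 1.626 -4.787 1.499
v -0.152 -3.149 0.007
v 0.141 -3.906 2.041
v 2.439 -2.434 -0.101
v 2.732 -3.191 1.933
v 0.954 -1.553 0.441
v 1.247 -2.31 2.475
v -3.245 0.739 -1.324
v -3.594 -0.747 -0.351
v -4.369 1.345 -0.801
v -4.718 -0.141 0.172
v -2.162 1.461 0.168
v -2.511 -0.025 1.141
v -3.286 2.067 0.691
v -3.635 0.581 1.664
f 1 12 6
f 1 6 2
f 1 2 8
f 1 8 11
f 1 11 12
f 2 6 10
f 6 12 5
f 12 11 3
f 11 8 7
f 8 2 9
f 4 10 5
f 4 5 3
f 4 3 7
f 4 7 9
f 4 9 10
f 5 10 6
f 3 5 12
f 7 3 11
f 9 7 8
f 10 9 2
f 14 13 16
f 14 16 15
f 16 13 17
f 16 17 15
f 17 13 18
f 17 18 15
f 18 13 19
f 18 19 15
f 19 13 20
f 19 20 15
f 20 13 21
f 20 21 15
f 21 13 22
f 21 22 15
f 22 13 23
f 22 23 15
f 23 13 24
f 23 24 15
f 24 13 14
f 24 14 15
f 26 28 25
f 29 26 25
f 25 28 27
f 27 29 25
f 26 32 28
f 30 26 29
f 30 32 26
f 28 32 27
f 31 29 27
f 27 32 31
f 31 30 29
f 32 30 31
f 34 36 33
f 37 34 33
f 33 36 35
f 35 37 33
f 34 40 36
f 38 34 37
f 38 40 34
f 36 40 35
f 39 37 35
f 35 40 39
f 39 38 37
f 40 38 39



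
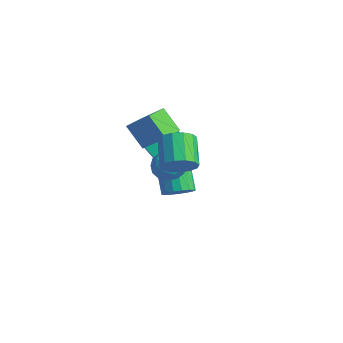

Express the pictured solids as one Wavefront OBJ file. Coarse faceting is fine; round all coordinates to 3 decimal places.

v -1.407 -0.476 1.935
v -0.486 0.249 2.872
v -2.213 0.952 1.622
v -1.293 1.678 2.558
v -0.407 -0.178 0.722
v 0.513 0.548 1.658
v -1.214 1.251 0.408
v -0.293 1.976 1.345
v -1.523 2.749 -4.131
v -0.902 3.299 -3.809
v -1.796 3.641 -2.667
v -2.417 3.091 -2.989
v -1.135 3.547 -4.066
v -2.029 3.889 -2.924
v -1.456 3.612 -4.337
v -2.351 3.954 -3.195
v -1.793 3.48 -4.561
v -2.688 3.821 -3.419
v -2.068 3.18 -4.687
v -2.963 3.521 -3.545
v -2.218 2.781 -4.685
v -3.113 3.123 -3.543
v -2.209 2.375 -4.556
v -3.103 2.717 -3.415
v -2.043 2.055 -4.33
v -2.937 2.396 -3.188
v -1.757 1.894 -4.058
v -2.651 2.235 -2.917
v -1.418 1.928 -3.803
v -2.312 2.27 -2.661
v -1.103 2.151 -3.623
v -1.997 2.493 -2.481
v -0.884 2.511 -3.559
v -1.778 2.853 -2.417
v -0.811 2.925 -3.626
v -1.706 3.267 -2.484
v 3.721 -0.882 1.782
v 4.4 -0.472 2.286
v 3.178 0.253 3.342
v 2.499 -0.158 2.838
v 4.271 -0.13 1.903
v 3.049 0.595 2.958
v 3.968 -0.027 1.481
v 2.746 0.698 2.537
v 3.586 -0.195 1.155
v 2.364 0.529 2.21
v 3.247 -0.582 1.028
v 2.025 0.142 2.084
v 3.059 -1.064 1.14
v 1.837 -0.34 2.196
v 3.081 -1.488 1.457
v 1.858 -0.764 2.512
v 3.306 -1.72 1.876
v 2.084 -0.996 2.932
v 3.663 -1.686 2.266
v 2.441 -0.962 3.322
v 4.038 -1.397 2.502
v 2.816 -0.672 3.558
v 4.313 -0.944 2.51
v 3.091 -0.219 3.565
v -2.797 0.937 0.097
v -2.399 2.626 1.007
v -3.225 1.637 -1.013
v -2.826 3.326 -0.103
v -0.754 0.894 -0.717
v -0.355 2.583 0.193
v -1.181 1.594 -1.827
v -0.783 3.283 -0.917
v -0.005 0.813 -0.048
v 0.683 1.32 -0.455
v 0.977 -0.34 0.175
v 1.665 0.167 -0.232
v 1.322 0.426 0.611
v 0.715 1.139 0.473
v 0.945 -0.159 -0.753
v 0.338 0.554 -0.891
v 1.27 0.719 -0.891
v 1.503 1.081 -0.048
v 0.157 -0.101 -0.232
v 0.39 0.261 0.611
v 0.253 1.168 -0.271
v 1.407 -0.188 -0.009
v 1.206 -0.036 0.487
v 1.61 0.262 0.247
v 0.272 1.061 0.275
v 0.676 1.359 0.035
v 1.052 0.834 0.662
v 0.984 -0.379 -0.315
v 1.388 -0.081 -0.555
v 0.05 0.718 -0.527
v 0.454 1.016 -0.767
v 0.608 0.146 -0.942
v 1.002 1.113 -0.767
v 1.579 0.435 -0.636
v 1.156 0.243 -0.942
v 0.799 0.662 -1.023
v 1.139 1.325 -0.271
v 1.716 0.647 -0.14
v 1.515 0.799 0.355
v 1.158 1.218 0.274
v 1.484 0.972 -0.527
v -0.056 0.333 -0.14
v 0.521 -0.345 -0.009
v 0.502 -0.238 -0.554
v 0.145 0.181 -0.635
v 0.081 0.545 0.356
v 0.658 -0.133 0.487
v 0.861 0.318 0.743
v 0.504 0.737 0.662
v 0.176 0.008 0.247
f 2 4 1
f 5 2 1
f 1 4 3
f 3 5 1
f 2 8 4
f 6 2 5
f 6 8 2
f 4 8 3
f 7 5 3
f 3 8 7
f 7 6 5
f 8 6 7
f 10 9 13
f 10 13 11
f 11 13 14
f 11 14 12
f 13 9 15
f 13 15 14
f 14 15 16
f 14 16 12
f 15 9 17
f 15 17 16
f 16 17 18
f 16 18 12
f 17 9 19
f 17 19 18
f 18 19 20
f 18 20 12
f 19 9 21
f 19 21 20
f 20 21 22
f 20 22 12
f 21 9 23
f 21 23 22
f 22 23 24
f 22 24 12
f 23 9 25
f 23 25 24
f 24 25 26
f 24 26 12
f 25 9 27
f 25 27 26
f 26 27 28
f 26 28 12
f 27 9 29
f 27 29 28
f 28 29 30
f 28 30 12
f 29 9 31
f 29 31 30
f 30 31 32
f 30 32 12
f 31 9 33
f 31 33 32
f 32 33 34
f 32 34 12
f 33 9 35
f 33 35 34
f 34 35 36
f 34 36 12
f 35 9 10
f 35 10 36
f 36 10 11
f 36 11 12
f 38 37 41
f 38 41 39
f 39 41 42
f 39 42 40
f 41 37 43
f 41 43 42
f 42 43 44
f 42 44 40
f 43 37 45
f 43 45 44
f 44 45 46
f 44 46 40
f 45 37 47
f 45 47 46
f 46 47 48
f 46 48 40
f 47 37 49
f 47 49 48
f 48 49 50
f 48 50 40
f 49 37 51
f 49 51 50
f 50 51 52
f 50 52 40
f 51 37 53
f 51 53 52
f 52 53 54
f 52 54 40
f 53 37 55
f 53 55 54
f 54 55 56
f 54 56 40
f 55 37 57
f 55 57 56
f 56 57 58
f 56 58 40
f 57 37 59
f 57 59 58
f 58 59 60
f 58 60 40
f 59 37 38
f 59 38 60
f 60 38 39
f 60 39 40
f 62 64 61
f 65 62 61
f 61 64 63
f 63 65 61
f 62 68 64
f 66 62 65
f 66 68 62
f 64 68 63
f 67 65 63
f 63 68 67
f 67 66 65
f 68 66 67
f 69 106 85
f 106 80 109
f 85 109 74
f 106 109 85
f 69 85 81
f 85 74 86
f 81 86 70
f 85 86 81
f 69 81 90
f 81 70 91
f 90 91 76
f 81 91 90
f 69 90 102
f 90 76 105
f 102 105 79
f 90 105 102
f 69 102 106
f 102 79 110
f 106 110 80
f 102 110 106
f 70 86 97
f 86 74 100
f 97 100 78
f 86 100 97
f 74 109 87
f 109 80 108
f 87 108 73
f 109 108 87
f 80 110 107
f 110 79 103
f 107 103 71
f 110 103 107
f 79 105 104
f 105 76 92
f 104 92 75
f 105 92 104
f 76 91 96
f 91 70 93
f 96 93 77
f 91 93 96
f 72 98 84
f 98 78 99
f 84 99 73
f 98 99 84
f 72 84 82
f 84 73 83
f 82 83 71
f 84 83 82
f 72 82 89
f 82 71 88
f 89 88 75
f 82 88 89
f 72 89 94
f 89 75 95
f 94 95 77
f 89 95 94
f 72 94 98
f 94 77 101
f 98 101 78
f 94 101 98
f 73 99 87
f 99 78 100
f 87 100 74
f 99 100 87
f 71 83 107
f 83 73 108
f 107 108 80
f 83 108 107
f 75 88 104
f 88 71 103
f 104 103 79
f 88 103 104
f 77 95 96
f 95 75 92
f 96 92 76
f 95 92 96
f 78 101 97
f 101 77 93
f 97 93 70
f 101 93 97

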